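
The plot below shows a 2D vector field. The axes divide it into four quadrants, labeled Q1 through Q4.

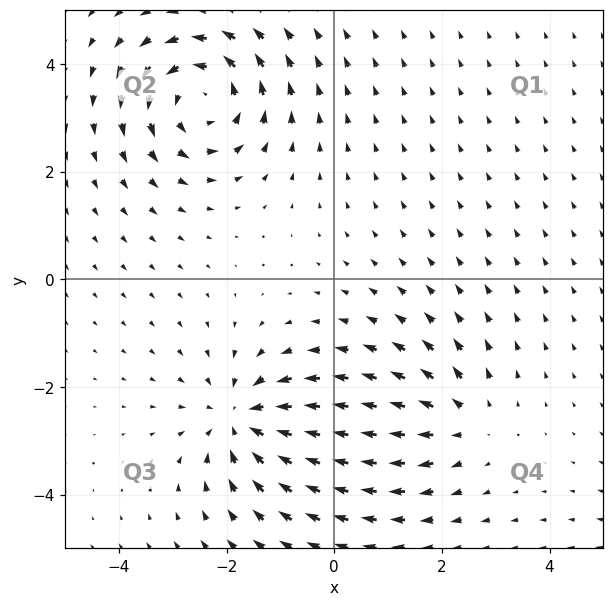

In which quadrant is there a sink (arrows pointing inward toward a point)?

Q3

The sink sits at approximately (-1.7, -2.6), which lies in quadrant Q3. The divergence there is about -4, negative as expected for a sink.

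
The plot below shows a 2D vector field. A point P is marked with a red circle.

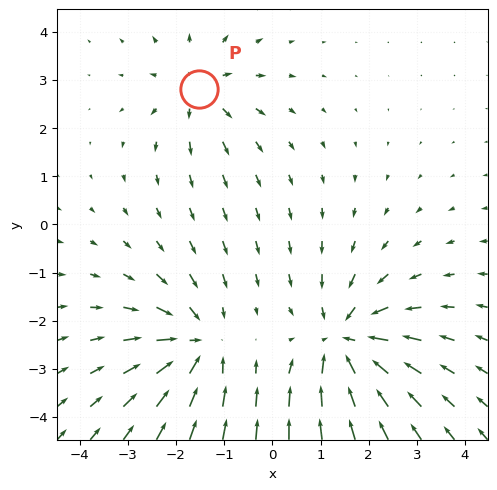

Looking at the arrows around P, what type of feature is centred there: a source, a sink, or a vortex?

source

At P (-1.5, 2.8) the arrows spread outward. Divergence about +3, curl ≈0 — positive divergence with near-zero curl is a source.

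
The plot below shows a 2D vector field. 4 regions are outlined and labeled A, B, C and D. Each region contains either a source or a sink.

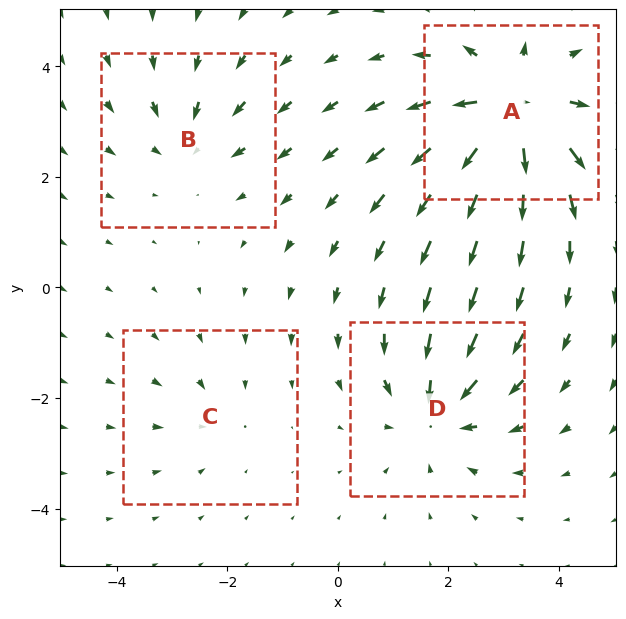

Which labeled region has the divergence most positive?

Divergence at each region's feature centre — A: about +8, B: about -3, C: about -2, D: about -5. Region A is most positive.

A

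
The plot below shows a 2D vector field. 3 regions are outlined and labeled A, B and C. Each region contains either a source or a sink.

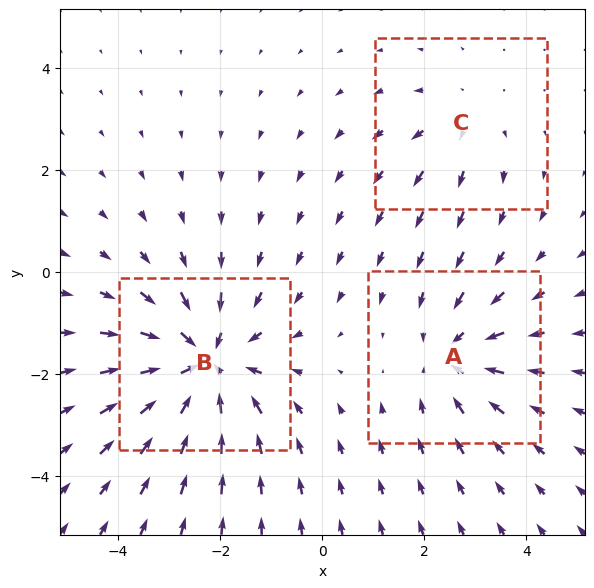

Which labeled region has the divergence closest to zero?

C

Divergence at each region's feature centre — A: about -3, B: about -4, C: about +2. Region C is closest to zero.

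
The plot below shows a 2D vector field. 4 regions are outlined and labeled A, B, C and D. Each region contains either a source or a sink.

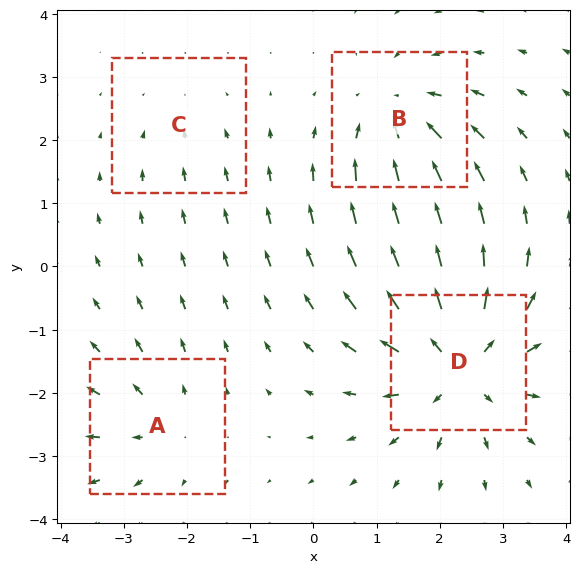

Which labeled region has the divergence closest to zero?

C

Divergence at each region's feature centre — A: about +3, B: about -5, C: about -2, D: about +7. Region C is closest to zero.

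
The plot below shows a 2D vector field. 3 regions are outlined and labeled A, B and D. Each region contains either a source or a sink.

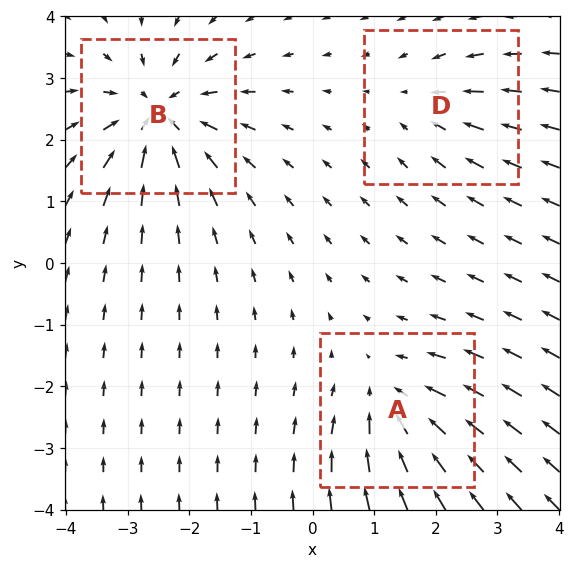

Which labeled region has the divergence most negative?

Divergence at each region's feature centre — A: about -3, B: about -5, D: about -2. Region B is most negative.

B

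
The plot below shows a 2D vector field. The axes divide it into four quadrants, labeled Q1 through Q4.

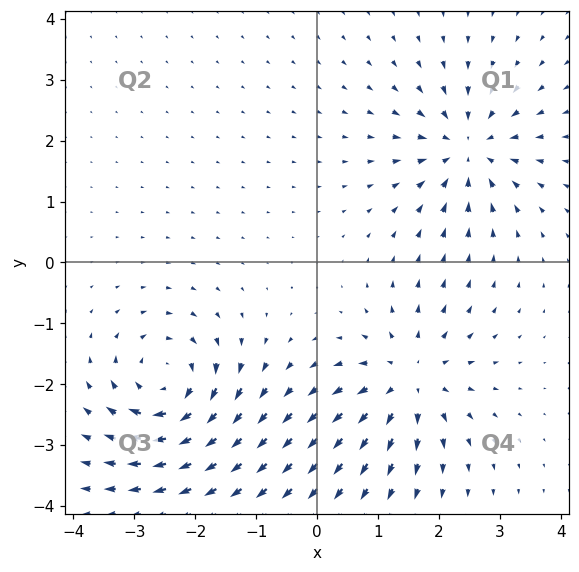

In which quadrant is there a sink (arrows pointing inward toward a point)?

The sink sits at approximately (2.5, 1.9), which lies in quadrant Q1. The divergence there is about -5, negative as expected for a sink.

Q1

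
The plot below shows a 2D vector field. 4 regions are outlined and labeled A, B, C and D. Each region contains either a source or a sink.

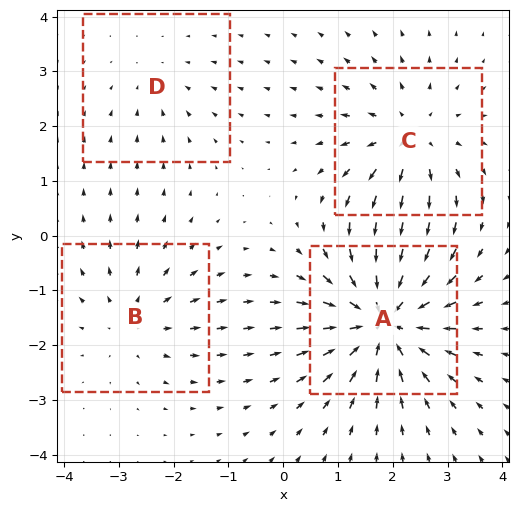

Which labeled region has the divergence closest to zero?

D

Divergence at each region's feature centre — A: about -7, B: about +3, C: about +5, D: about -2. Region D is closest to zero.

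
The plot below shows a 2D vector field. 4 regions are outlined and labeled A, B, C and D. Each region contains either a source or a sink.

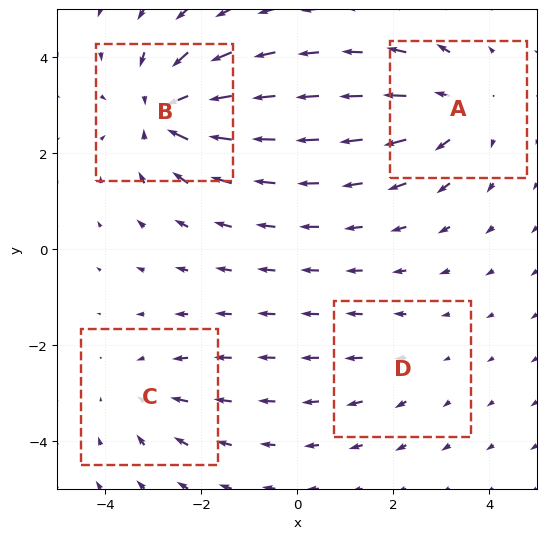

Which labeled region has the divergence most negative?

Divergence at each region's feature centre — A: about +4, B: about -6, C: about -3, D: about +2. Region B is most negative.

B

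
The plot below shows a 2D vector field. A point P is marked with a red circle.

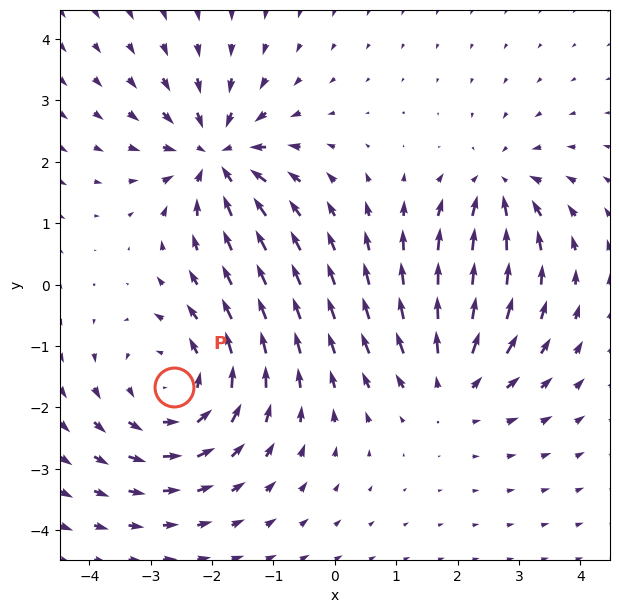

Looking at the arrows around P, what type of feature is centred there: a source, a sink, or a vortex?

At P (-2.6, -1.7) the arrows circulate counterclockwise. Divergence ≈0, curl about +4 — near-zero divergence with nonzero curl is a vortex.

vortex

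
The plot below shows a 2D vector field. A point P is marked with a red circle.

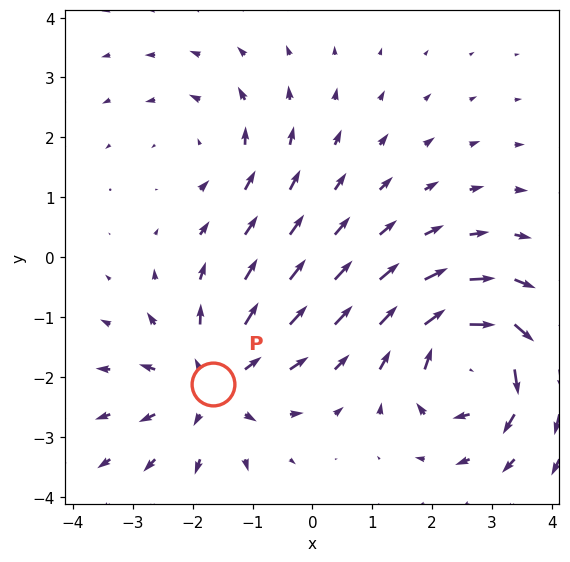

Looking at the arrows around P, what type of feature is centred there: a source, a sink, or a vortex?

At P (-1.7, -2.1) the arrows spread outward. Divergence about +4, curl ≈0 — positive divergence with near-zero curl is a source.

source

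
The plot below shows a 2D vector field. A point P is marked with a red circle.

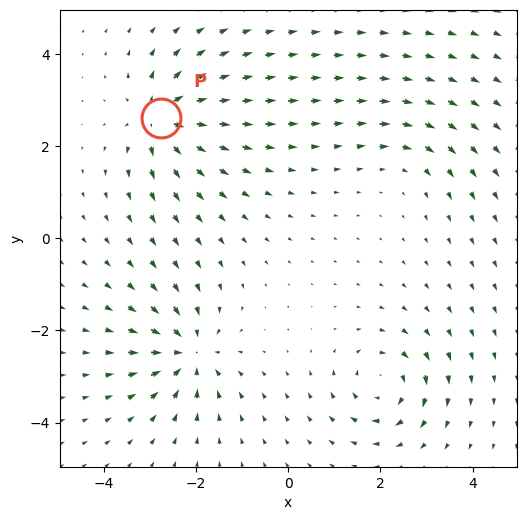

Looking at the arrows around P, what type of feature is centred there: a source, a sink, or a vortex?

At P (-2.8, 2.6) the arrows spread outward. Divergence about +6, curl ≈0 — positive divergence with near-zero curl is a source.

source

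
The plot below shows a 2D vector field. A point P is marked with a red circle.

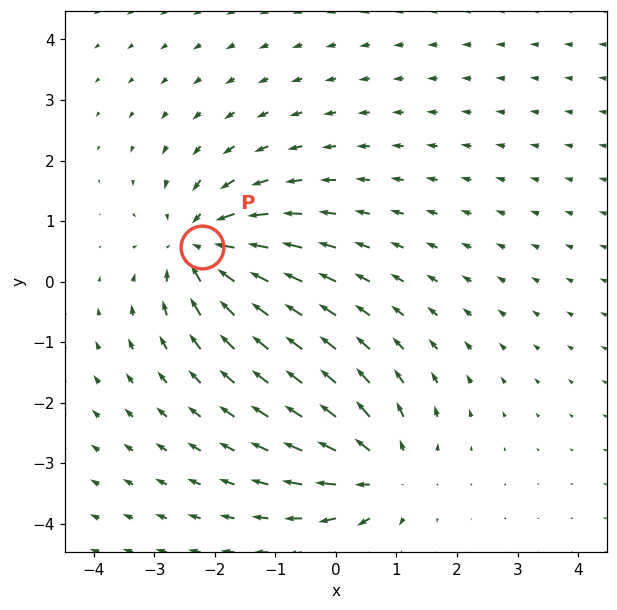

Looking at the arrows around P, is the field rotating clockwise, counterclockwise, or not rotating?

not rotating

Near P at (-2.2, 0.6) the arrows show no circulation. The curl there is ≈0.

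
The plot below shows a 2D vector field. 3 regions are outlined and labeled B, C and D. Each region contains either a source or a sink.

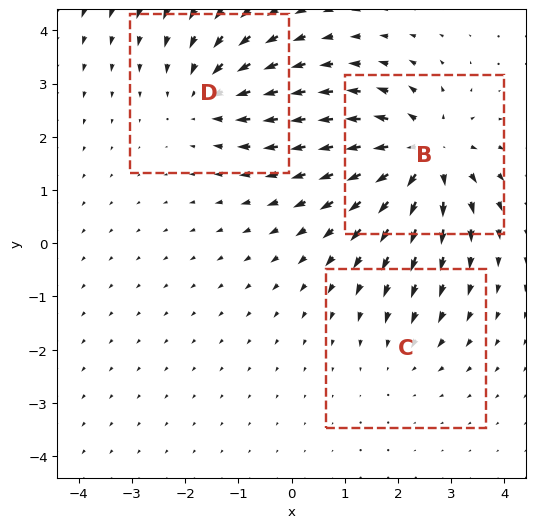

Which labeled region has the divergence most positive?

B

Divergence at each region's feature centre — B: about +5, C: about -2, D: about -3. Region B is most positive.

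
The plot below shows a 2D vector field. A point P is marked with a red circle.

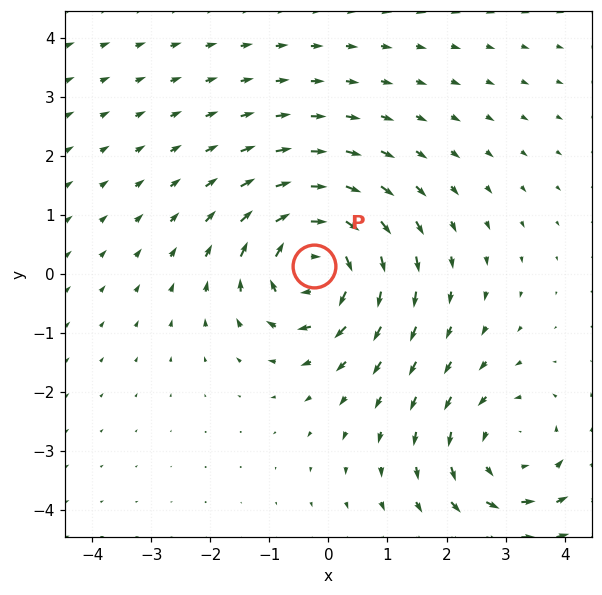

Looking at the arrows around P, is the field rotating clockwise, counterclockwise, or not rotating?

Near P at (-0.2, 0.1) the arrows circulate clockwise. The curl (z-component) there is about -5; negative curl means clockwise rotation.

clockwise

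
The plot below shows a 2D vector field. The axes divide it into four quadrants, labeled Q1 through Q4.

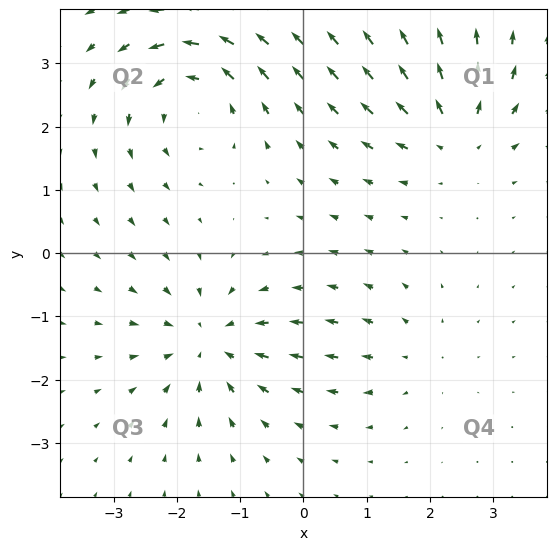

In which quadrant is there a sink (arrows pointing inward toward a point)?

The sink sits at approximately (-1.5, -1.4), which lies in quadrant Q3. The divergence there is about -5, negative as expected for a sink.

Q3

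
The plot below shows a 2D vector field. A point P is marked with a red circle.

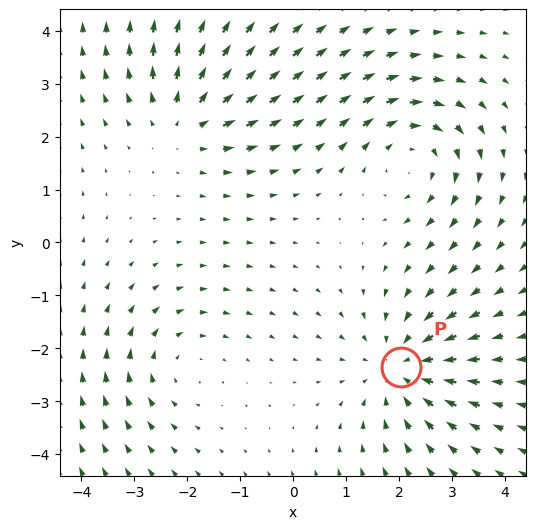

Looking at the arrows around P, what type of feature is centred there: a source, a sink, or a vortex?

sink

At P (2.0, -2.4) the arrows converge inward. Divergence about -4, curl ≈0 — negative divergence with near-zero curl is a sink.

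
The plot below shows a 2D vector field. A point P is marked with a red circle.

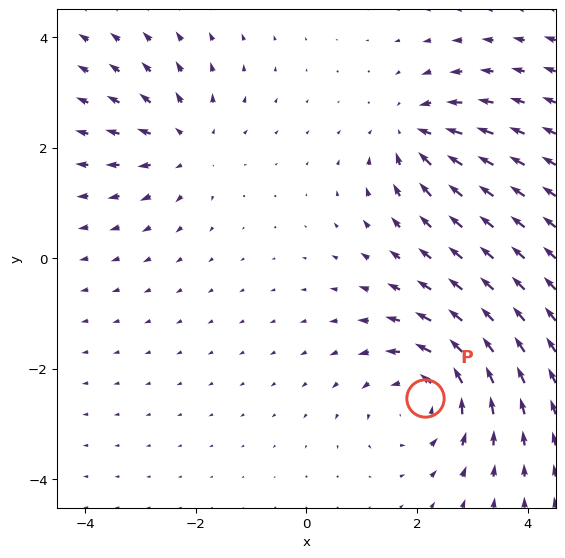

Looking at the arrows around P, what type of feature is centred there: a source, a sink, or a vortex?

vortex

At P (2.1, -2.5) the arrows circulate counterclockwise. Divergence ≈0, curl about +4 — near-zero divergence with nonzero curl is a vortex.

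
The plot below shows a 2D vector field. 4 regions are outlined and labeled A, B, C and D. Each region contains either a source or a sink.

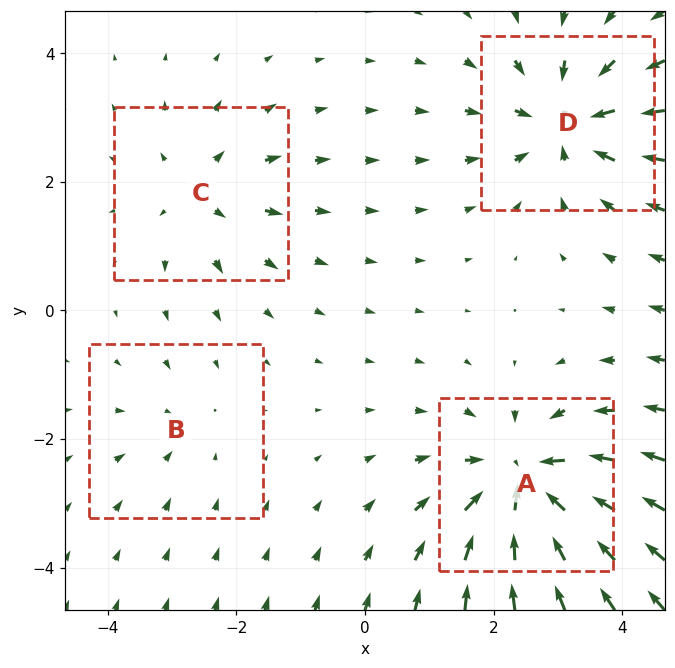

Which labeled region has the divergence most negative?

Divergence at each region's feature centre — A: about -7, B: about -2, C: about +4, D: about -6. Region A is most negative.

A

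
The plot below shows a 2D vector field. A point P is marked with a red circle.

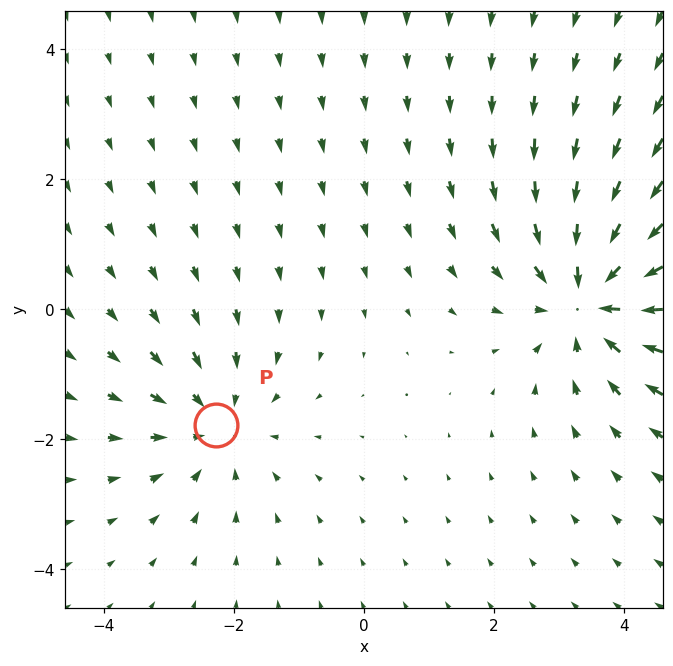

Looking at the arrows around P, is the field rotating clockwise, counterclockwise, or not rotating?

Near P at (-2.3, -1.8) the arrows show no circulation. The curl there is ≈0.

not rotating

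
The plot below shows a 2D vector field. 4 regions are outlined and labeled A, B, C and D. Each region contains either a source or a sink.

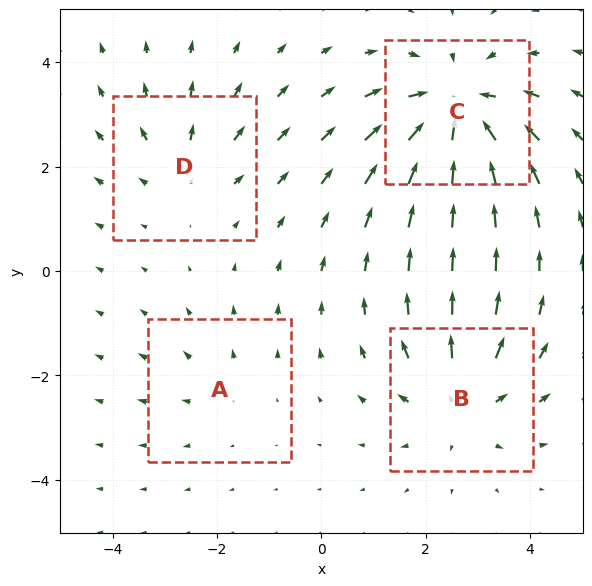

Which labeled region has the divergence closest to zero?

Divergence at each region's feature centre — A: about +2, B: about +4, C: about -6, D: about +3. Region A is closest to zero.

A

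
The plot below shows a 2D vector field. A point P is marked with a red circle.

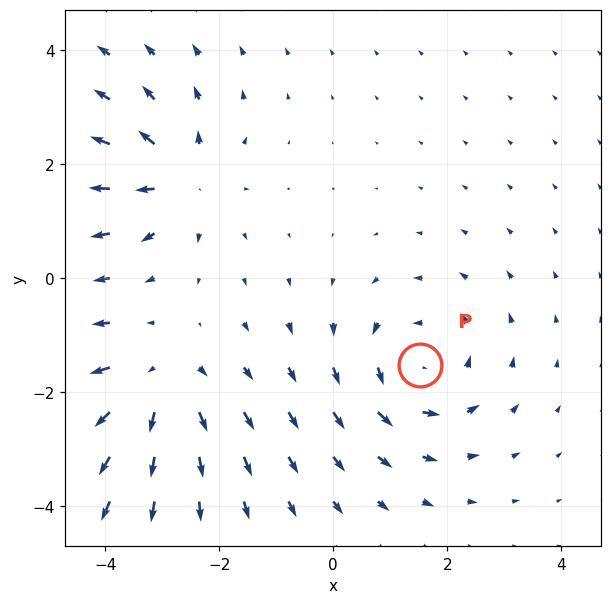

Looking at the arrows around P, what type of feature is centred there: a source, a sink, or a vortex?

At P (1.5, -1.5) the arrows circulate counterclockwise. Divergence ≈0, curl about +5 — near-zero divergence with nonzero curl is a vortex.

vortex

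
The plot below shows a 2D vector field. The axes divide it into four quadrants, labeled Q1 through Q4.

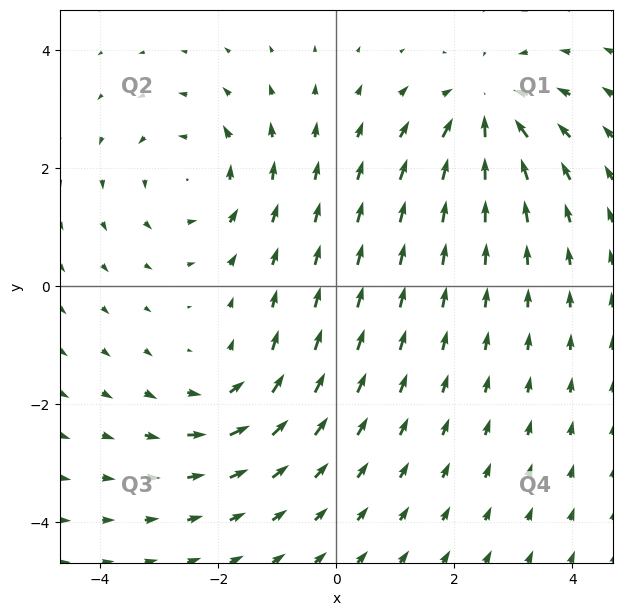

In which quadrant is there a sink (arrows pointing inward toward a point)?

Q1

The sink sits at approximately (2.6, 3.0), which lies in quadrant Q1. The divergence there is about -4, negative as expected for a sink.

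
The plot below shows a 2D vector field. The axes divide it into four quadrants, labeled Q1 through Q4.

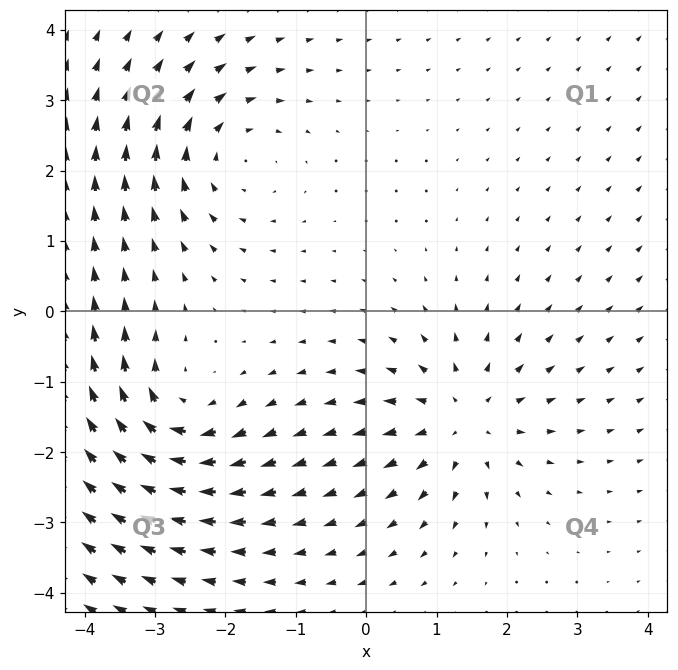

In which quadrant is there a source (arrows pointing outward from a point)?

Q4

The source sits at approximately (1.4, -1.5), which lies in quadrant Q4. The divergence there is about +4, positive as expected for a source.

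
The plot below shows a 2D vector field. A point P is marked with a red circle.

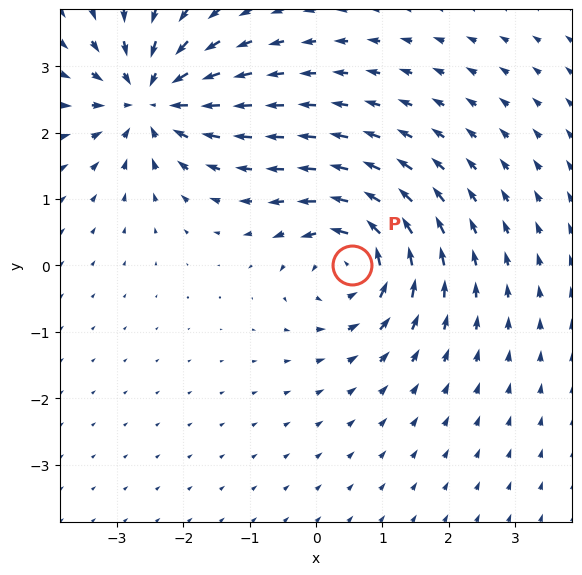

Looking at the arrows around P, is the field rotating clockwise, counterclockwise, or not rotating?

Near P at (0.5, 0.0) the arrows circulate counterclockwise. The curl (z-component) there is about +6; positive curl means counterclockwise rotation.

counterclockwise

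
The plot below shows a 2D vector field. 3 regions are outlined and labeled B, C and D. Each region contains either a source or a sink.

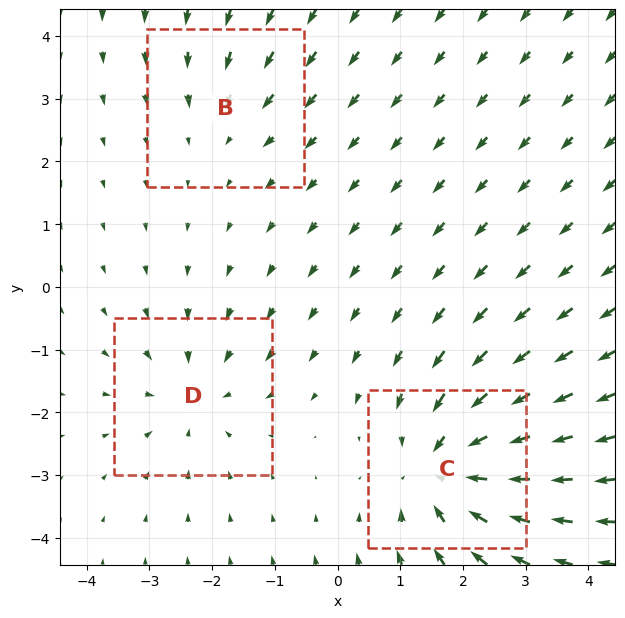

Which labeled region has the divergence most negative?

Divergence at each region's feature centre — B: about -2, C: about -5, D: about -3. Region C is most negative.

C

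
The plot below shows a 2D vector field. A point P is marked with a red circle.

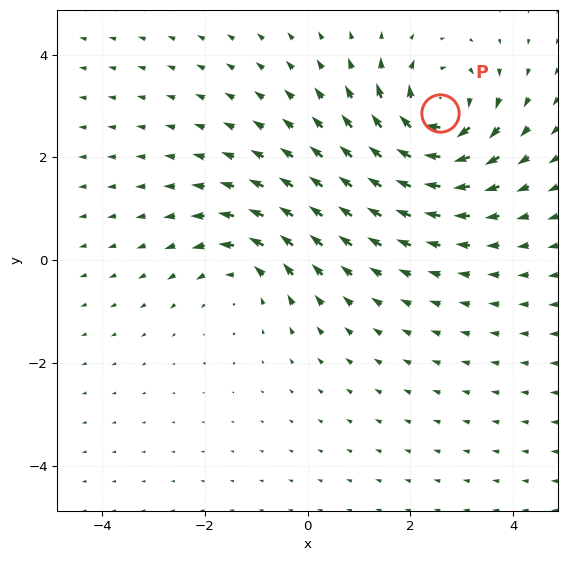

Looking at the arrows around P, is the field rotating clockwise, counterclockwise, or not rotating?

Near P at (2.6, 2.9) the arrows circulate clockwise. The curl (z-component) there is about -6; negative curl means clockwise rotation.

clockwise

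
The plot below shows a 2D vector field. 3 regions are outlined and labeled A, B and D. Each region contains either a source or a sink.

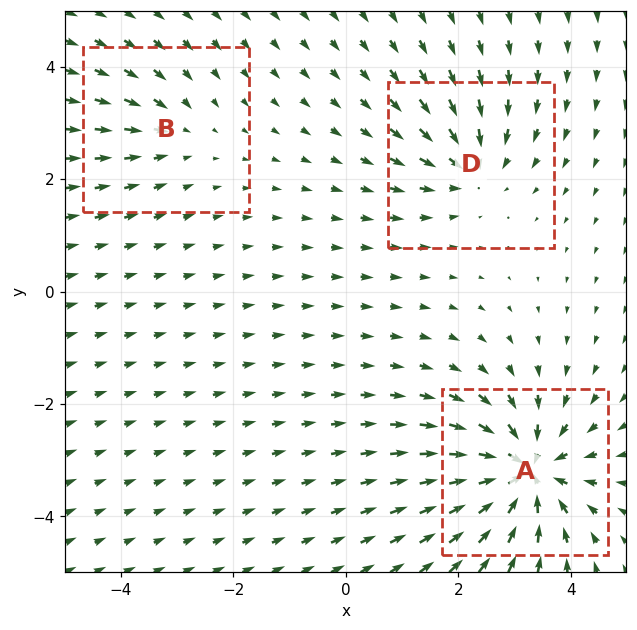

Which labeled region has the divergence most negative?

A

Divergence at each region's feature centre — A: about -6, B: about -2, D: about -4. Region A is most negative.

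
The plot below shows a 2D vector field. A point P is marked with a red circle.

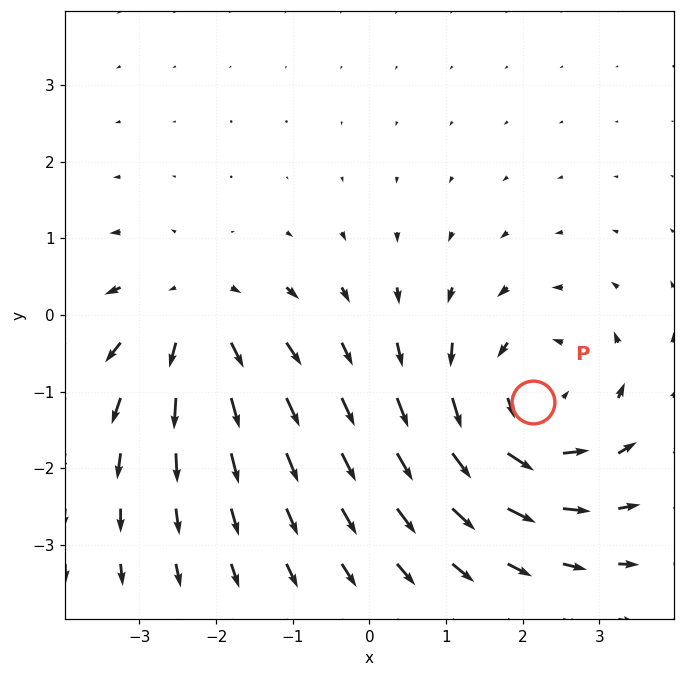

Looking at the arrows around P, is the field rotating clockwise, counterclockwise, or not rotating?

Near P at (2.1, -1.1) the arrows circulate counterclockwise. The curl (z-component) there is about +4; positive curl means counterclockwise rotation.

counterclockwise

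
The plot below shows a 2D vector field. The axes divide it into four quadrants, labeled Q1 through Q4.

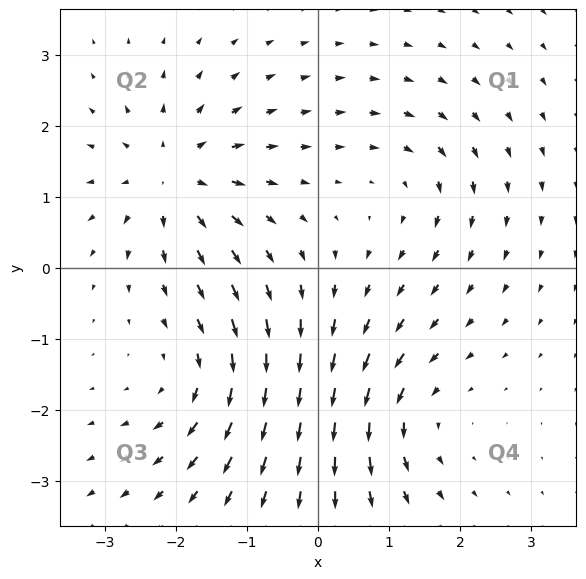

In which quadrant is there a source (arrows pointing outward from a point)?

Q2

The source sits at approximately (-2.0, 1.3), which lies in quadrant Q2. The divergence there is about +6, positive as expected for a source.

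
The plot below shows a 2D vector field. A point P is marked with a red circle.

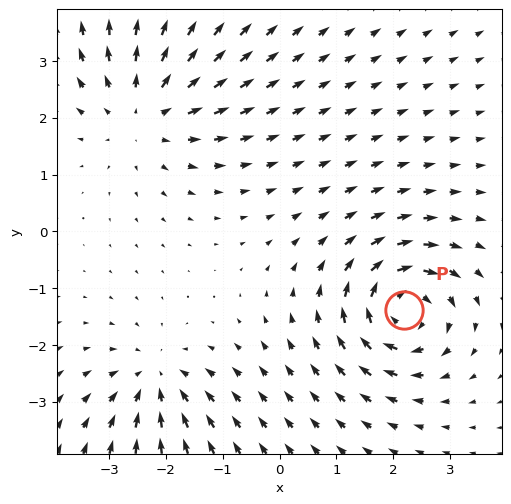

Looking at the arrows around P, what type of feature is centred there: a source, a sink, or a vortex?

vortex

At P (2.2, -1.4) the arrows circulate clockwise. Divergence ≈0, curl about -6 — near-zero divergence with nonzero curl is a vortex.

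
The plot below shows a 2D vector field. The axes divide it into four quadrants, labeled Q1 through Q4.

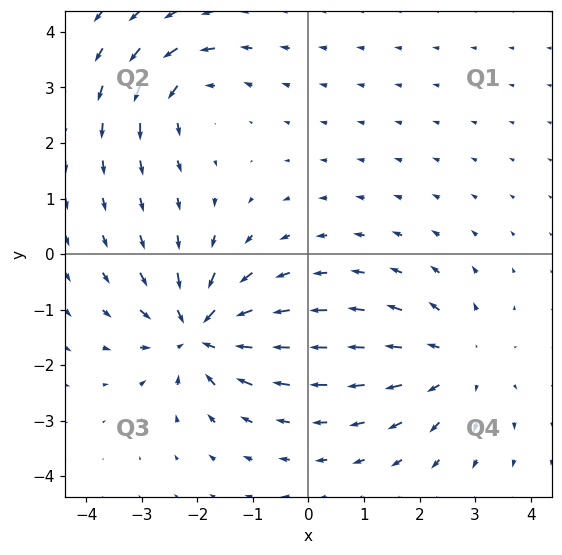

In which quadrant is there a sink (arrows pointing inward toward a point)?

Q3

The sink sits at approximately (-2.0, -1.4), which lies in quadrant Q3. The divergence there is about -5, negative as expected for a sink.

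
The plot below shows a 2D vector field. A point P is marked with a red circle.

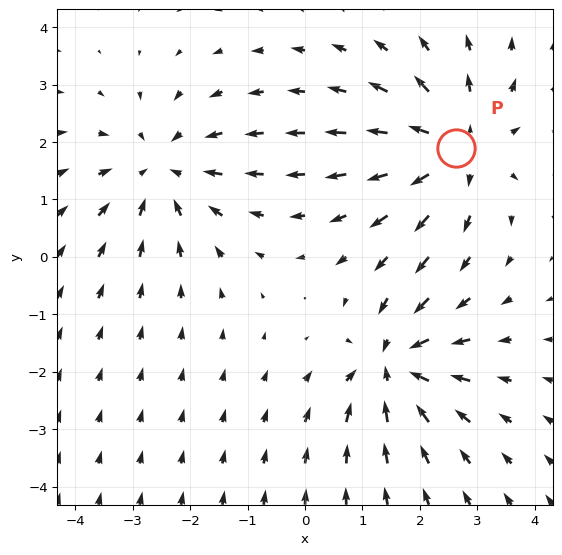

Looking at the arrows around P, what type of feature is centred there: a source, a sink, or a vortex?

At P (2.6, 1.9) the arrows spread outward. Divergence about +3, curl ≈0 — positive divergence with near-zero curl is a source.

source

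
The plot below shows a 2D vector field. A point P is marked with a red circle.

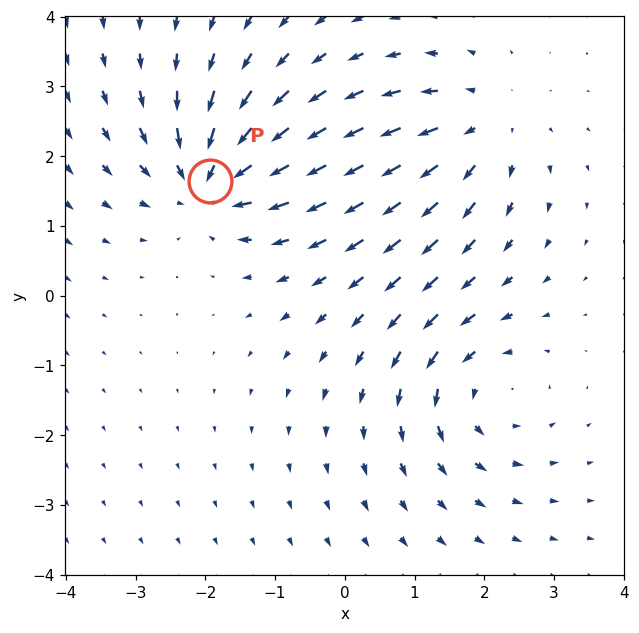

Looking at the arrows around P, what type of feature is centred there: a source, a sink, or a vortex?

At P (-1.9, 1.6) the arrows converge inward. Divergence about -5, curl ≈0 — negative divergence with near-zero curl is a sink.

sink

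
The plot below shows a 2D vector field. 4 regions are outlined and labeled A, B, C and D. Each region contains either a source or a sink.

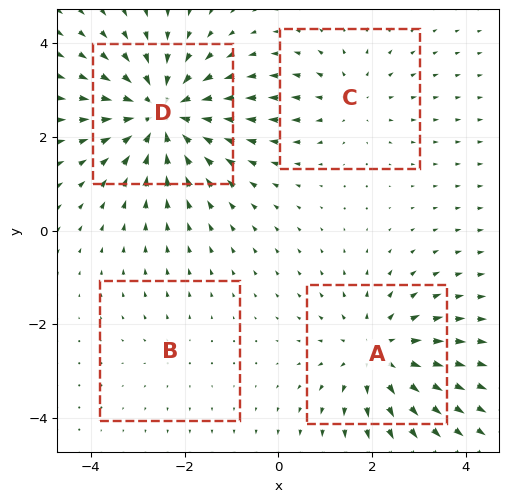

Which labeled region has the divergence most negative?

D

Divergence at each region's feature centre — A: about +4, B: about +2, C: about +3, D: about -6. Region D is most negative.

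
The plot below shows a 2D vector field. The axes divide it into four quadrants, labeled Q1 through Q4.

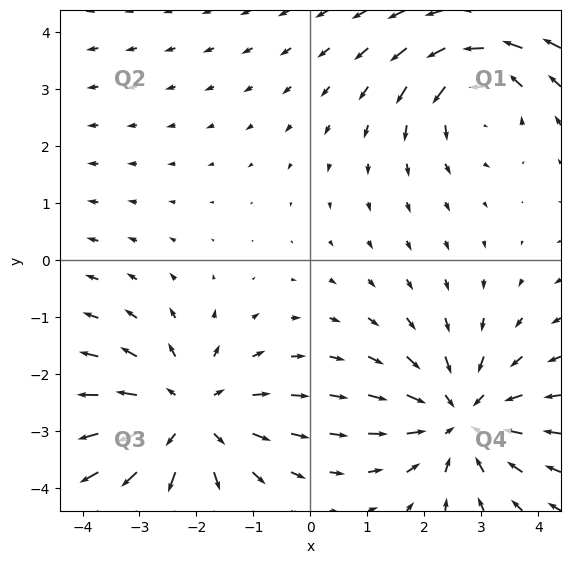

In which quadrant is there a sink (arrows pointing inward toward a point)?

Q4

The sink sits at approximately (2.6, -2.8), which lies in quadrant Q4. The divergence there is about -3, negative as expected for a sink.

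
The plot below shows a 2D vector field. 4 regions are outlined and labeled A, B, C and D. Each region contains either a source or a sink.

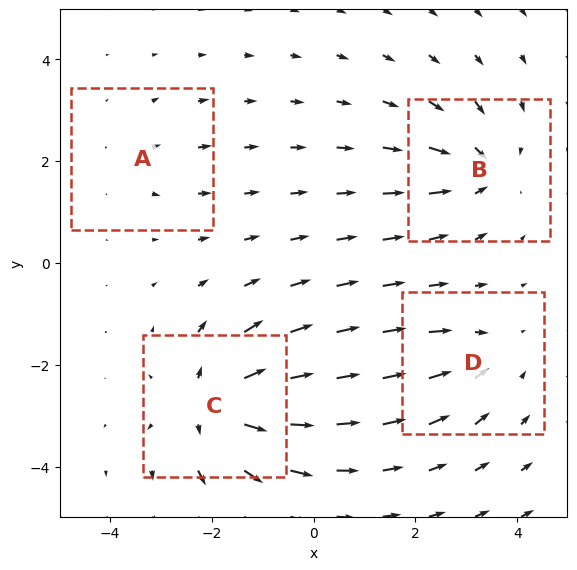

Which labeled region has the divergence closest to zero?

Divergence at each region's feature centre — A: about +2, B: about -6, C: about +8, D: about -4. Region A is closest to zero.

A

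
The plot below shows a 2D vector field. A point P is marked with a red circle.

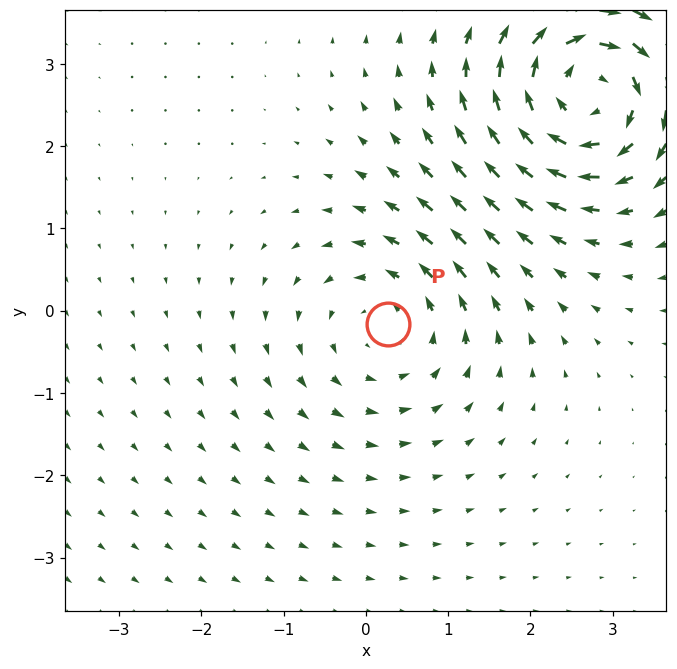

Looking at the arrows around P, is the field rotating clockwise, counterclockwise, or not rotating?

counterclockwise

Near P at (0.3, -0.2) the arrows circulate counterclockwise. The curl (z-component) there is about +3; positive curl means counterclockwise rotation.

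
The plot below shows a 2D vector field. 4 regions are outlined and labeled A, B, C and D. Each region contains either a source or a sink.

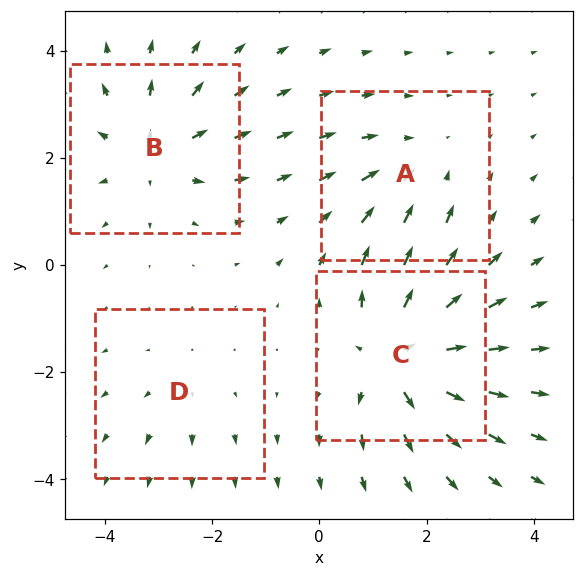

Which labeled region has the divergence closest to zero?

D

Divergence at each region's feature centre — A: about -3, B: about +4, C: about +6, D: about +2. Region D is closest to zero.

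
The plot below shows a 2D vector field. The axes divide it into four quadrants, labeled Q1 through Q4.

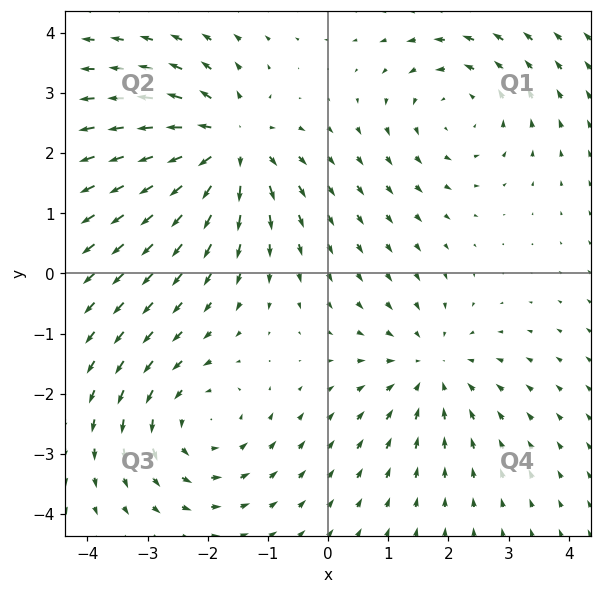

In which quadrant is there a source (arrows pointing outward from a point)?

The source sits at approximately (-1.7, 2.1), which lies in quadrant Q2. The divergence there is about +5, positive as expected for a source.

Q2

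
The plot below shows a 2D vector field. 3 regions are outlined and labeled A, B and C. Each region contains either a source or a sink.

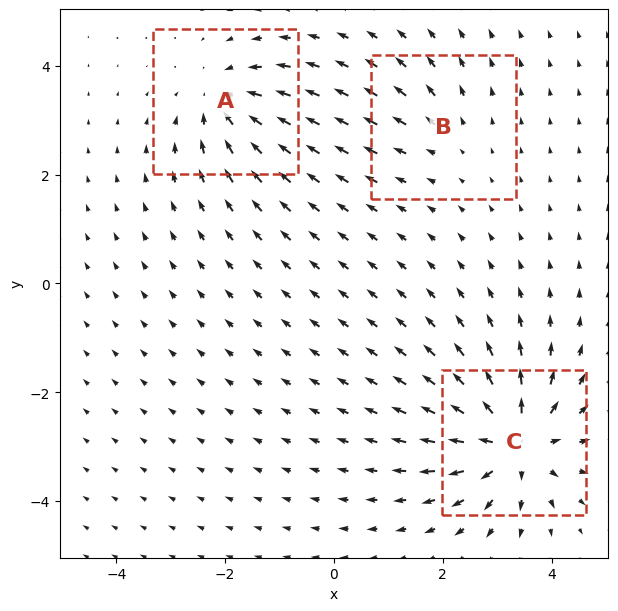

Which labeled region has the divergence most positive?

C

Divergence at each region's feature centre — A: about -4, B: about +2, C: about +6. Region C is most positive.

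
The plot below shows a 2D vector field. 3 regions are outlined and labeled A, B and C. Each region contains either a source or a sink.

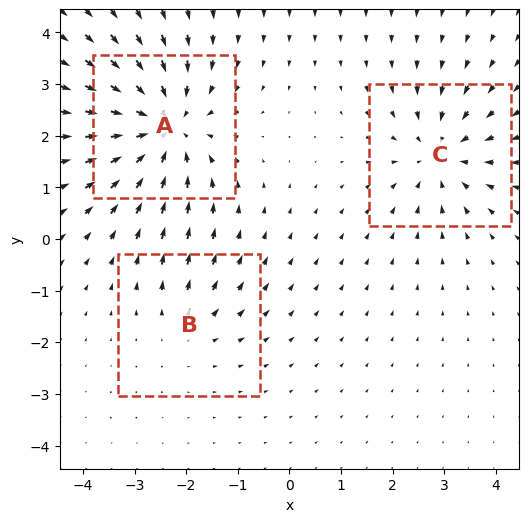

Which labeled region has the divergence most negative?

Divergence at each region's feature centre — A: about -5, B: about +2, C: about -3. Region A is most negative.

A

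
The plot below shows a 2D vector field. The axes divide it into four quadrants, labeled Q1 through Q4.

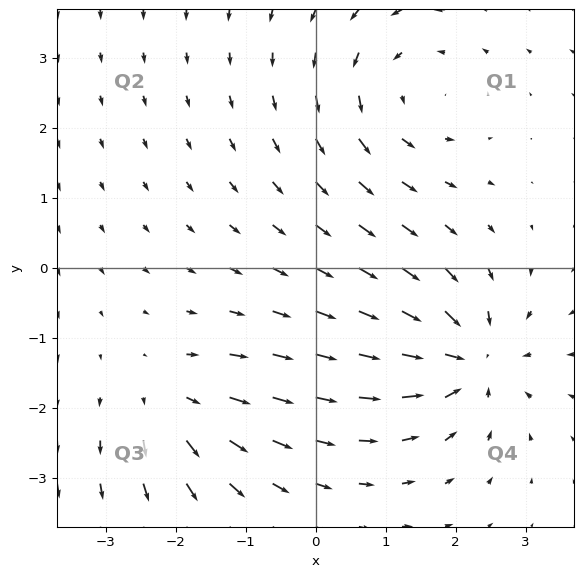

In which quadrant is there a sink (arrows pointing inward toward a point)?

The sink sits at approximately (2.2, -1.3), which lies in quadrant Q4. The divergence there is about -6, negative as expected for a sink.

Q4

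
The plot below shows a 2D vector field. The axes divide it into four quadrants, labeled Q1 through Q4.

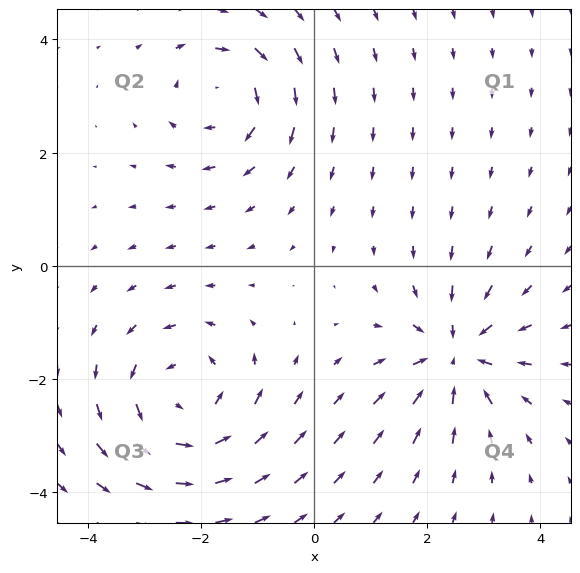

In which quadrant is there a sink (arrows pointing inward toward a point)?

The sink sits at approximately (2.5, -1.6), which lies in quadrant Q4. The divergence there is about -5, negative as expected for a sink.

Q4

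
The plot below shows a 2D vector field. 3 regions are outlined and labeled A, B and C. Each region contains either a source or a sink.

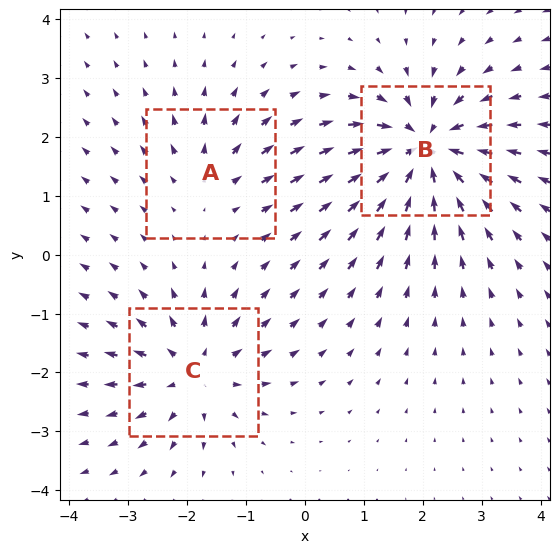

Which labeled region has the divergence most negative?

B

Divergence at each region's feature centre — A: about +2, B: about -6, C: about +4. Region B is most negative.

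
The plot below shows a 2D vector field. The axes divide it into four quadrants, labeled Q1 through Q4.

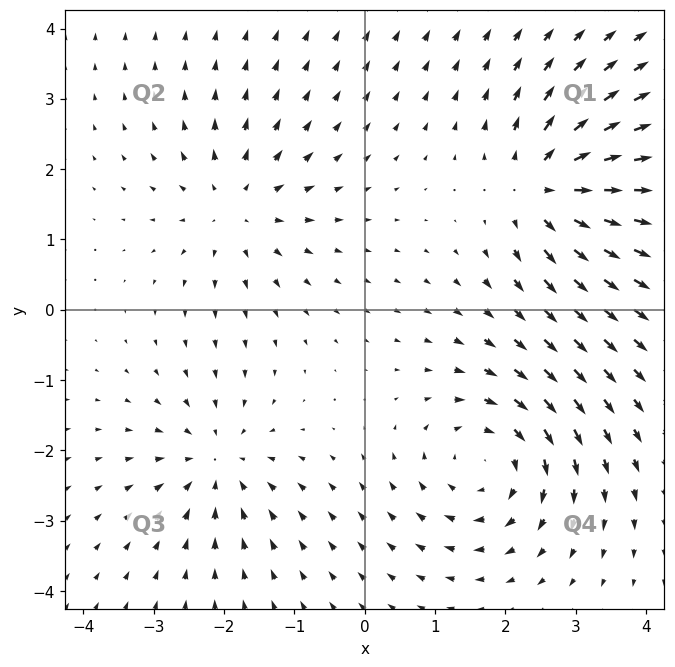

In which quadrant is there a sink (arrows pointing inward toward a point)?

Q3

The sink sits at approximately (-2.1, -2.2), which lies in quadrant Q3. The divergence there is about -4, negative as expected for a sink.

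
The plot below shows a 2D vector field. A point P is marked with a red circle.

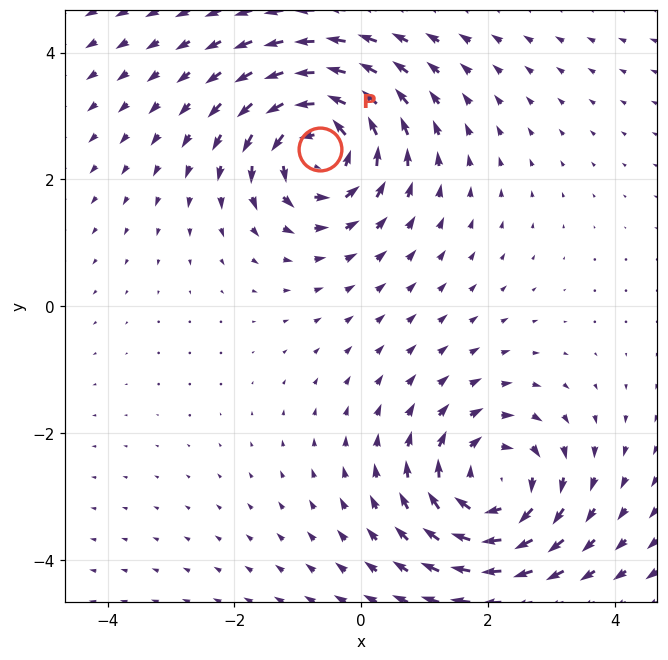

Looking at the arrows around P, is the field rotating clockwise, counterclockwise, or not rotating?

Near P at (-0.6, 2.5) the arrows circulate counterclockwise. The curl (z-component) there is about +5; positive curl means counterclockwise rotation.

counterclockwise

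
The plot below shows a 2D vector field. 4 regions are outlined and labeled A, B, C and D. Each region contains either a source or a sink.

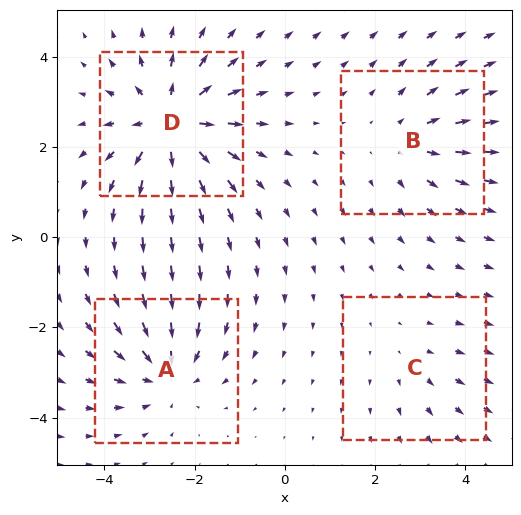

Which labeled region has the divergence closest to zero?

C

Divergence at each region's feature centre — A: about -4, B: about +3, C: about +2, D: about +6. Region C is closest to zero.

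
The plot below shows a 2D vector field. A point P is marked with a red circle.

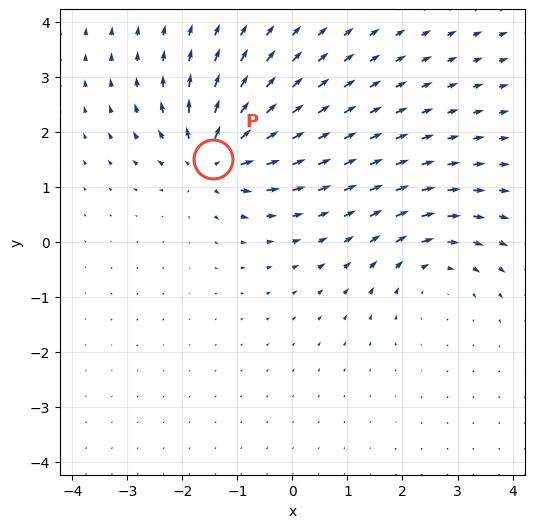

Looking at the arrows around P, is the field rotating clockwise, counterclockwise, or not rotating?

Near P at (-1.4, 1.5) the arrows show no circulation. The curl there is ≈0.

not rotating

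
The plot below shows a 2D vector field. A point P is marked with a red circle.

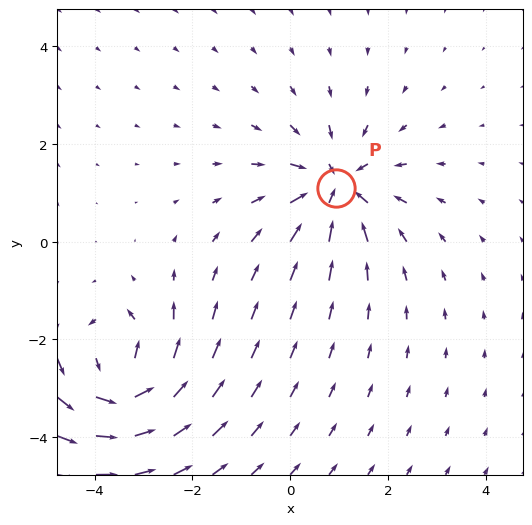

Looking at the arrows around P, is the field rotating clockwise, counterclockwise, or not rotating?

not rotating

Near P at (0.9, 1.1) the arrows show no circulation. The curl there is ≈0.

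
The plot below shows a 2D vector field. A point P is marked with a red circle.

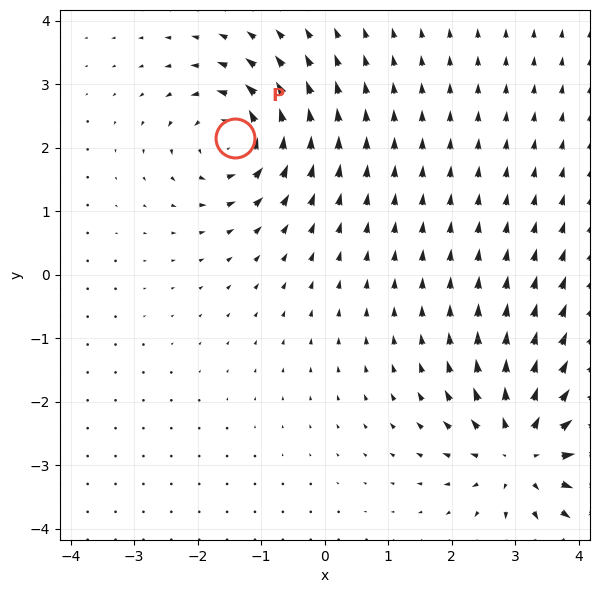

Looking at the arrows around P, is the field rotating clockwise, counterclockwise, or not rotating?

Near P at (-1.4, 2.2) the arrows circulate counterclockwise. The curl (z-component) there is about +4; positive curl means counterclockwise rotation.

counterclockwise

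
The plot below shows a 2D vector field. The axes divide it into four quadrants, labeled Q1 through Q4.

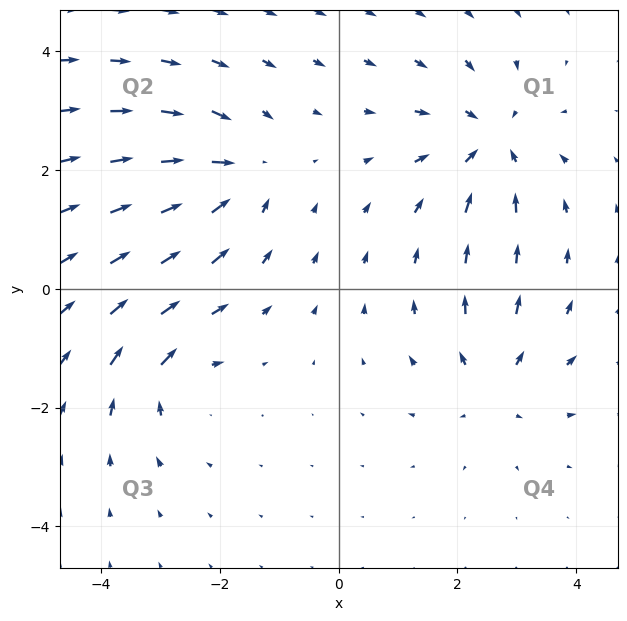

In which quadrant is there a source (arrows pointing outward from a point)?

Q4

The source sits at approximately (2.6, -1.6), which lies in quadrant Q4. The divergence there is about +4, positive as expected for a source.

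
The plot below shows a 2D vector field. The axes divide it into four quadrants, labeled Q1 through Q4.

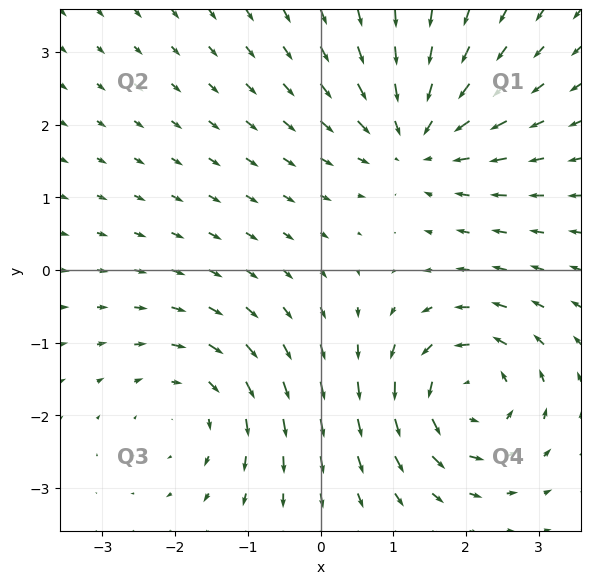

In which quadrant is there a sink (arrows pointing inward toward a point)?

Q1

The sink sits at approximately (1.3, 1.8), which lies in quadrant Q1. The divergence there is about -4, negative as expected for a sink.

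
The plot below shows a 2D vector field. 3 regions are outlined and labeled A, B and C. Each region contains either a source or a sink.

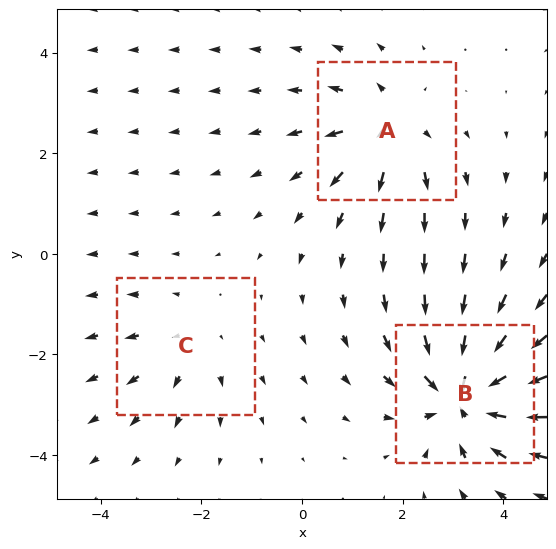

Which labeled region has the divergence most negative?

Divergence at each region's feature centre — A: about +4, B: about -6, C: about +2. Region B is most negative.

B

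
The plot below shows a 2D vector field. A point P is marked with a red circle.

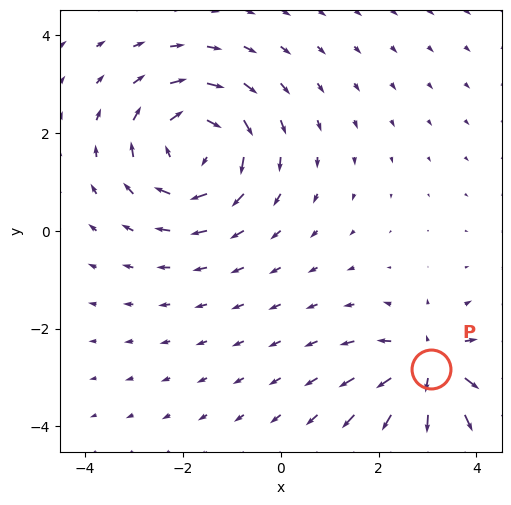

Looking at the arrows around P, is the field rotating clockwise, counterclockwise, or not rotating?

not rotating

Near P at (3.1, -2.8) the arrows show no circulation. The curl there is ≈0.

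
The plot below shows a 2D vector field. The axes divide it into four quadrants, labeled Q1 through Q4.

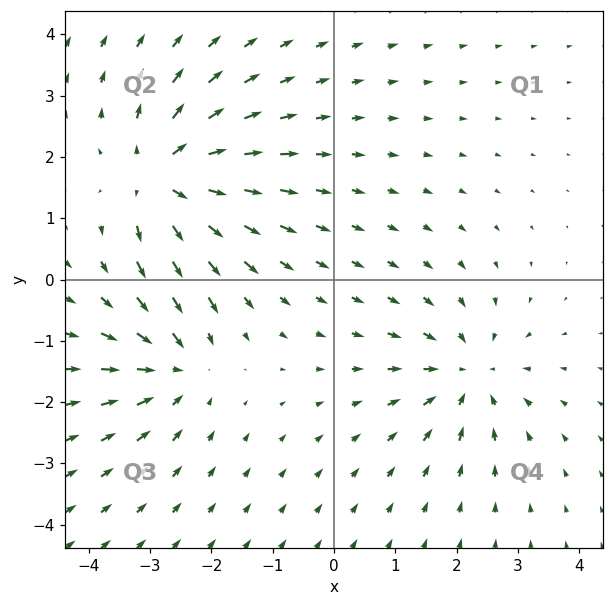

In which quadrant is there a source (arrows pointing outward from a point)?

Q2

The source sits at approximately (-2.8, 1.7), which lies in quadrant Q2. The divergence there is about +6, positive as expected for a source.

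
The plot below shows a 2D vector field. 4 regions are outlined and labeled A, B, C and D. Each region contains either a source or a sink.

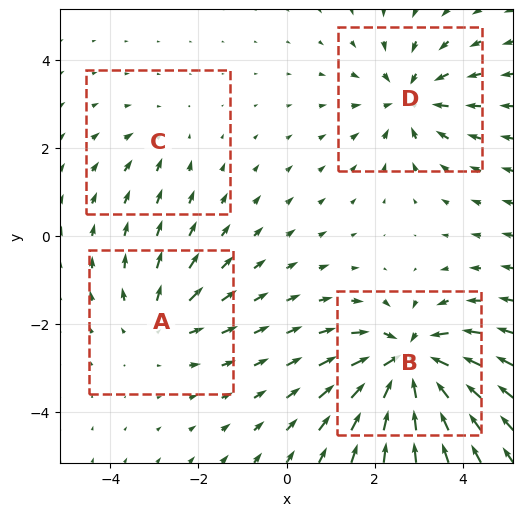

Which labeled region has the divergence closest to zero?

C

Divergence at each region's feature centre — A: about +4, B: about -8, C: about -2, D: about -5. Region C is closest to zero.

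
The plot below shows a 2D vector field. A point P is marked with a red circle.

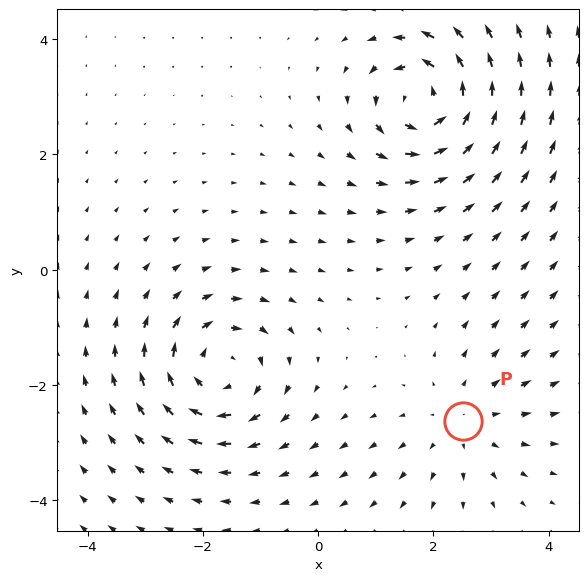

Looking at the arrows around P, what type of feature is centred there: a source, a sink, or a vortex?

source

At P (2.5, -2.6) the arrows spread outward. Divergence about +3, curl ≈0 — positive divergence with near-zero curl is a source.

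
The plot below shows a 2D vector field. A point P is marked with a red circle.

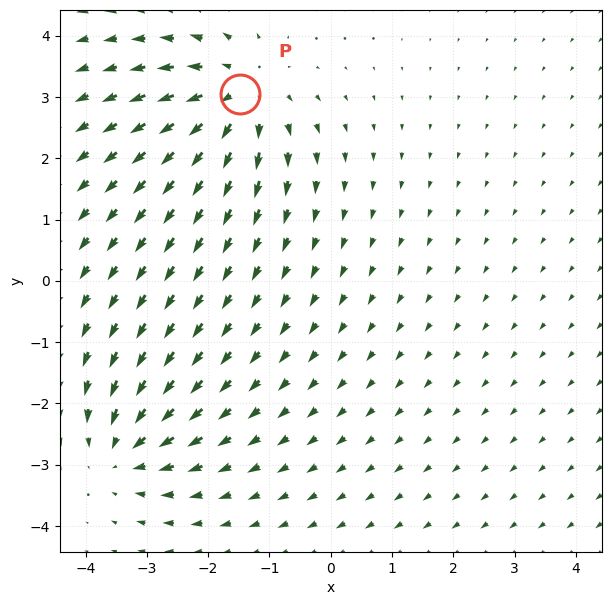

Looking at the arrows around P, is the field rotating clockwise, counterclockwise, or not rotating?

Near P at (-1.5, 3.0) the arrows show no circulation. The curl there is ≈0.

not rotating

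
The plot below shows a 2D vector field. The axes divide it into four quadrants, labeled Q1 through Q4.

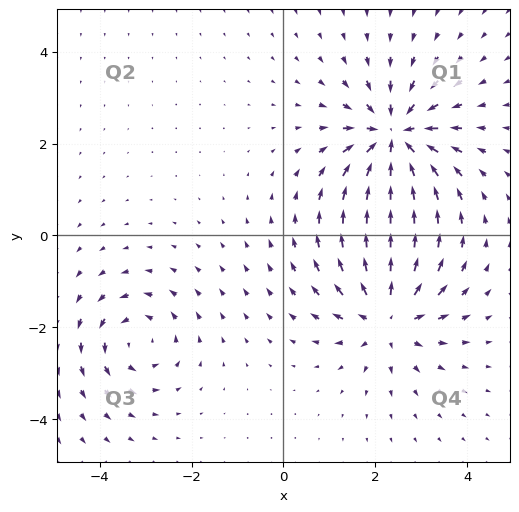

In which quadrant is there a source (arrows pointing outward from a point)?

The source sits at approximately (2.3, -1.7), which lies in quadrant Q4. The divergence there is about +4, positive as expected for a source.

Q4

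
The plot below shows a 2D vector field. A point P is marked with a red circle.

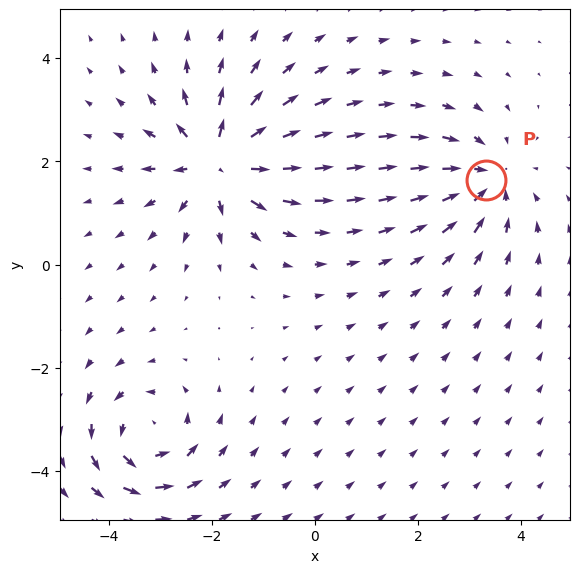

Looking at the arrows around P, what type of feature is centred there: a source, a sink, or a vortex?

At P (3.3, 1.6) the arrows converge inward. Divergence about -4, curl ≈0 — negative divergence with near-zero curl is a sink.

sink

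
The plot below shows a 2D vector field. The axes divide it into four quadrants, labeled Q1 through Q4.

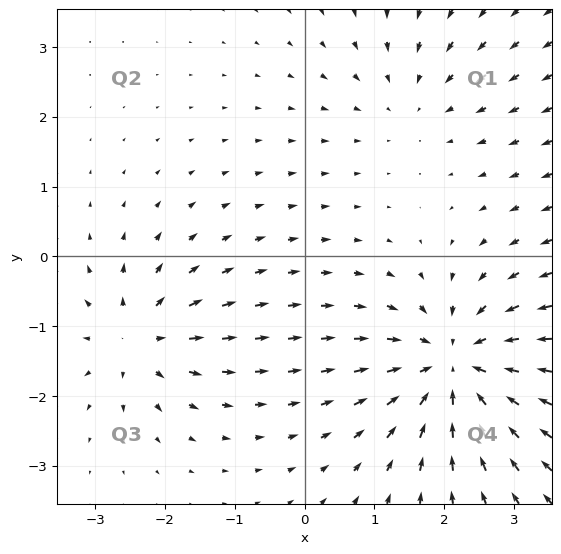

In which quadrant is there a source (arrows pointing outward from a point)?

Q3

The source sits at approximately (-2.4, -1.2), which lies in quadrant Q3. The divergence there is about +4, positive as expected for a source.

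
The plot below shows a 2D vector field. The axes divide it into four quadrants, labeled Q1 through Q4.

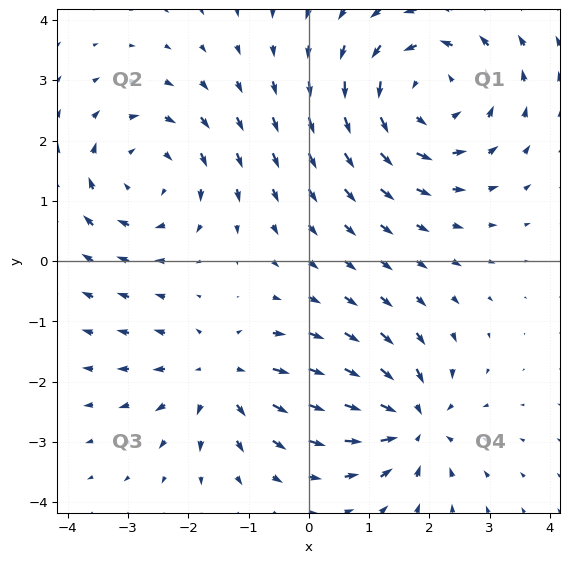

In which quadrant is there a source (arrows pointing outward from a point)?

The source sits at approximately (-1.5, -1.9), which lies in quadrant Q3. The divergence there is about +3, positive as expected for a source.

Q3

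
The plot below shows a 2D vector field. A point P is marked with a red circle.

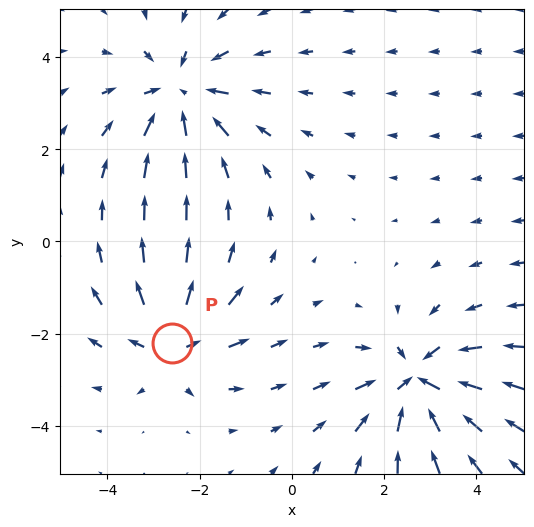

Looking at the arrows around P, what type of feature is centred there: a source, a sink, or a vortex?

At P (-2.6, -2.2) the arrows spread outward. Divergence about +5, curl ≈0 — positive divergence with near-zero curl is a source.

source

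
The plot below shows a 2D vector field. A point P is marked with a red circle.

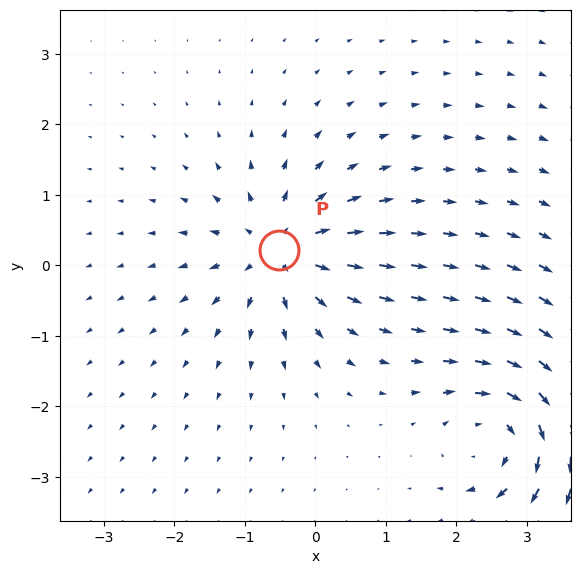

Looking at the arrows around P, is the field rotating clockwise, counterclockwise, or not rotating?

not rotating

Near P at (-0.5, 0.2) the arrows show no circulation. The curl there is ≈0.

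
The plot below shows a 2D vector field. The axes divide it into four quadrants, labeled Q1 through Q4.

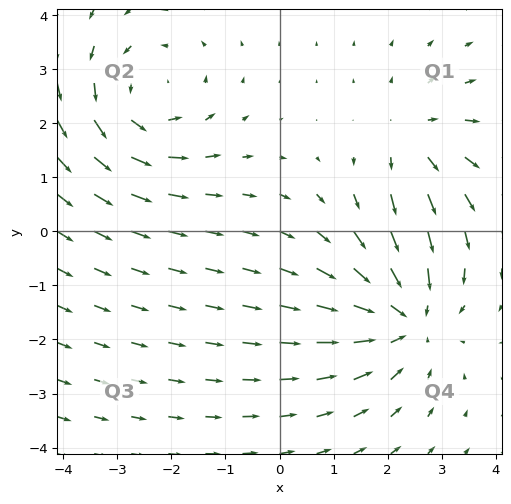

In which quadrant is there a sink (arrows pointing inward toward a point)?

Q4

The sink sits at approximately (2.3, -1.6), which lies in quadrant Q4. The divergence there is about -3, negative as expected for a sink.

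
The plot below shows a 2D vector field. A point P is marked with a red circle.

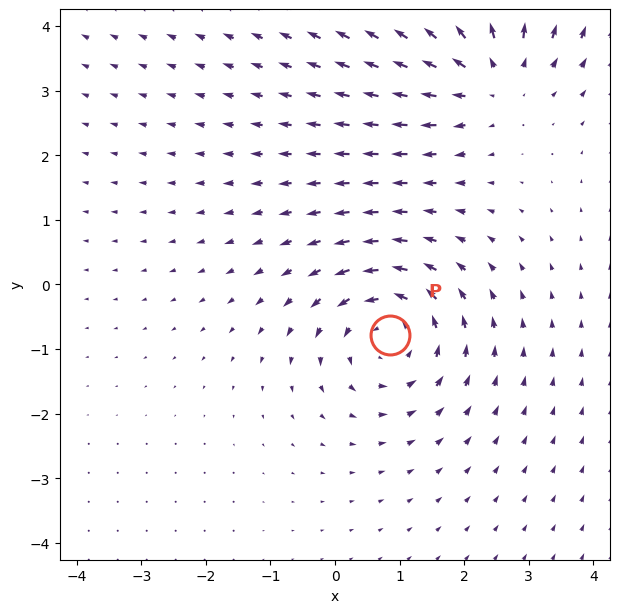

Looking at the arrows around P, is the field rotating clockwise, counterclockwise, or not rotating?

Near P at (0.9, -0.8) the arrows circulate counterclockwise. The curl (z-component) there is about +5; positive curl means counterclockwise rotation.

counterclockwise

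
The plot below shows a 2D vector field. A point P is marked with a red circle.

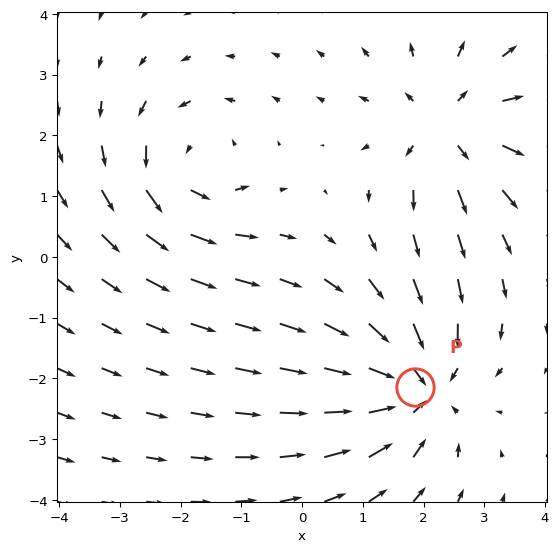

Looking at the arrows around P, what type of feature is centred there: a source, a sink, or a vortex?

At P (1.9, -2.1) the arrows converge inward. Divergence about -4, curl ≈0 — negative divergence with near-zero curl is a sink.

sink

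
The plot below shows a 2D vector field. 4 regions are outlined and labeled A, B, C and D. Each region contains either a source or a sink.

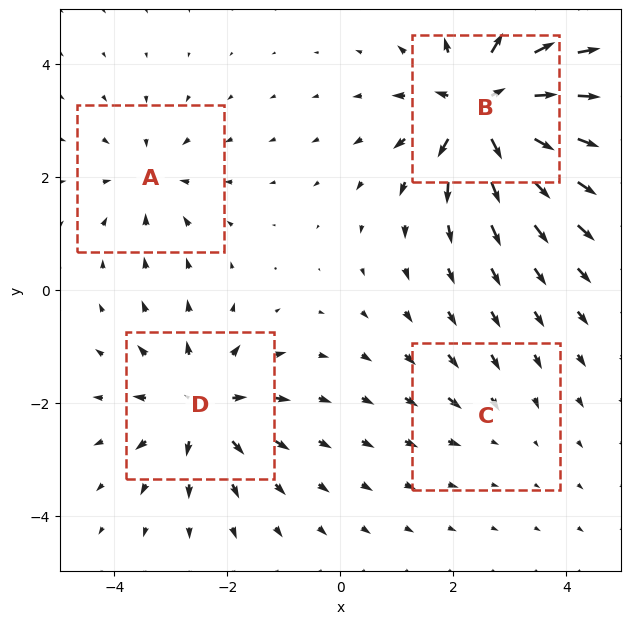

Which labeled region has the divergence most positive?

B

Divergence at each region's feature centre — A: about -4, B: about +9, C: about -2, D: about +6. Region B is most positive.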